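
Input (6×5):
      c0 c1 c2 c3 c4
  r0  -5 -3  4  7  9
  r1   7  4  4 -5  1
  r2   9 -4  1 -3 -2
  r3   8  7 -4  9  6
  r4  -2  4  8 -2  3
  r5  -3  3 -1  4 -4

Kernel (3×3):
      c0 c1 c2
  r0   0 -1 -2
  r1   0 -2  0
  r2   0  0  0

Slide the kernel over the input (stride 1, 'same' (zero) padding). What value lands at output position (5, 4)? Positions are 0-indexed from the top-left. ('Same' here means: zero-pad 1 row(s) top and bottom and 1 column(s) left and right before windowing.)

5

The receptive field on the zero-padded input at this output position is [-2 3 0 / 4 -4 0 / 0 0 0]. Elementwise product with the kernel and sum: 3·-1 + 0·-2 + -4·-2.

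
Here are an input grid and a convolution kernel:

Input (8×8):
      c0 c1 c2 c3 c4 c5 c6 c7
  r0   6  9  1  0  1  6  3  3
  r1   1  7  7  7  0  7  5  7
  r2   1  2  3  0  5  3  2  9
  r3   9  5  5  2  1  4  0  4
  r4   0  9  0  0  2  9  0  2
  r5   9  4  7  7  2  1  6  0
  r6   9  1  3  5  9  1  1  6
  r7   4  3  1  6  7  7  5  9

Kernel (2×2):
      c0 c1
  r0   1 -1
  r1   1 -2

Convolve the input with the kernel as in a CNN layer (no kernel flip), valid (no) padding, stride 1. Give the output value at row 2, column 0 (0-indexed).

The receptive field on the input at this output position is [1 2 / 9 5]. Elementwise product with the kernel and sum: 1·1 + 2·-1 + 9·1 + 5·-2.

-2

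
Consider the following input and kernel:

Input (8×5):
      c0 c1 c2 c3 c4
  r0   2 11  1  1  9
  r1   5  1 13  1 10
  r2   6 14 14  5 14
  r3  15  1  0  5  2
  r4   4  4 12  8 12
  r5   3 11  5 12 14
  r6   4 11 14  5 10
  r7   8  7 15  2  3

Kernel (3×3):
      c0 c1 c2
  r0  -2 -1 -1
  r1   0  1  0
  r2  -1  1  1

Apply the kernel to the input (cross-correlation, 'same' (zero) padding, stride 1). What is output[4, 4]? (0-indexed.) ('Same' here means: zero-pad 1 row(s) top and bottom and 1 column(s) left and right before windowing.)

The receptive field on the zero-padded input at this output position is [5 2 0 / 8 12 0 / 12 14 0]. Elementwise product with the kernel and sum: 5·-2 + 2·-1 + 0·-1 + 12·1 + 12·-1 + 14·1 + 0·1.

2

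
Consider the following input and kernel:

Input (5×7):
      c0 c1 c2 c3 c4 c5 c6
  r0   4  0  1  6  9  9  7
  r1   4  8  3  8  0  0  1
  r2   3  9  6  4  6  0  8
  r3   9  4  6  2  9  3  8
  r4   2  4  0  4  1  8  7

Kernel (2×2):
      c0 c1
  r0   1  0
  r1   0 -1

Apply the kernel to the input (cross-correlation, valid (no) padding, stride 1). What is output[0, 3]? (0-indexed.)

The receptive field on the input at this output position is [6 9 / 8 0]. Elementwise product with the kernel and sum: 6·1 + 0·-1.

6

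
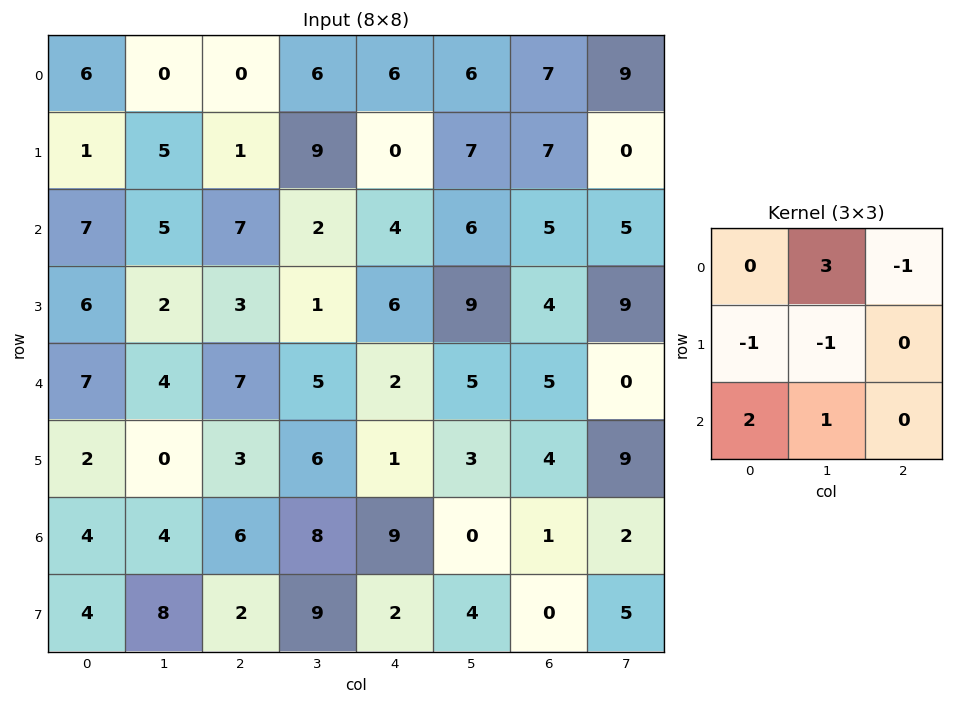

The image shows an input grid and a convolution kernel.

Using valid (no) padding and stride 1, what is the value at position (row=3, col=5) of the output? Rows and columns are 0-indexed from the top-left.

The receptive field on the input at this output position is [9 4 9 / 5 5 0 / 3 4 9]. Elementwise product with the kernel and sum: 4·3 + 9·-1 + 5·-1 + 5·-1 + 3·2 + 4·1.

3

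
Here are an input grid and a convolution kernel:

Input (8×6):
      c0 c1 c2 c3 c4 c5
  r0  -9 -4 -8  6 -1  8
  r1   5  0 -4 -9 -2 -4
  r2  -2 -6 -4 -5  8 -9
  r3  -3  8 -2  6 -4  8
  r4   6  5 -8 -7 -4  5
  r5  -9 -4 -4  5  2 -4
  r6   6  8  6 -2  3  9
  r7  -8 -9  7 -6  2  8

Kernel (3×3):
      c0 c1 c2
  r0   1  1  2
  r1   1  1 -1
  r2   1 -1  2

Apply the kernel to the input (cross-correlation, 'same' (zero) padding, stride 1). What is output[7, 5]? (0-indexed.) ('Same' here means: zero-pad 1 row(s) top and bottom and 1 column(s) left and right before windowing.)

22

The receptive field on the zero-padded input at this output position is [3 9 0 / 2 8 0 / 0 0 0]. Elementwise product with the kernel and sum: 3·1 + 9·1 + 0·2 + 2·1 + 8·1 + 0·-1 + 0·1 + 0·-1 + 0·2.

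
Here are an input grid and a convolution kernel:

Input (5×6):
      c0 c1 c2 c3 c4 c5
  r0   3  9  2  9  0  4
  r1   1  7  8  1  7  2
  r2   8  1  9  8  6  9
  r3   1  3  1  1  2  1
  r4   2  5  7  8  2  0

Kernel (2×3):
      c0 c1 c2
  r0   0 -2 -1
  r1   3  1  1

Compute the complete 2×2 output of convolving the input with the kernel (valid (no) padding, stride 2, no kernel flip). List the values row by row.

-2 14
-4 -16

Output[0,0]: The receptive field on the input at this output position is [3 9 2 / 1 7 8]. Elementwise product with the kernel and sum: 9·-2 + 2·-1 + 1·3 + 7·1 + 8·1.
Output[0,1]: The receptive field on the input at this output position is [2 9 0 / 8 1 7]. Elementwise product with the kernel and sum: 9·-2 + 0·-1 + 8·3 + 1·1 + 7·1.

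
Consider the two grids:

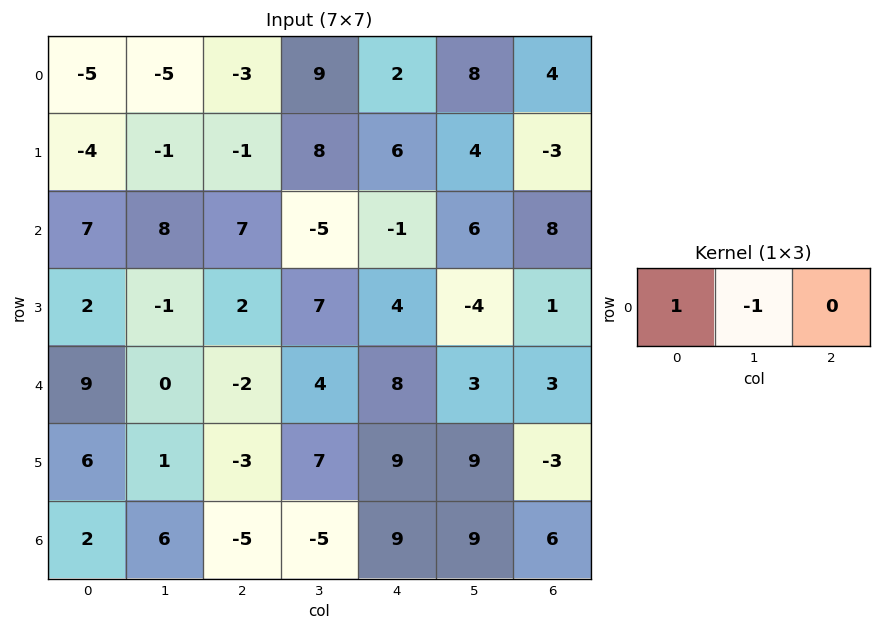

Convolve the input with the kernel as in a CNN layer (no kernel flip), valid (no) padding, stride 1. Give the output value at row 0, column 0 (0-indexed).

0

The receptive field on the input at this output position is [-5 -5 -3]. Elementwise product with the kernel and sum: -5·1 + -5·-1.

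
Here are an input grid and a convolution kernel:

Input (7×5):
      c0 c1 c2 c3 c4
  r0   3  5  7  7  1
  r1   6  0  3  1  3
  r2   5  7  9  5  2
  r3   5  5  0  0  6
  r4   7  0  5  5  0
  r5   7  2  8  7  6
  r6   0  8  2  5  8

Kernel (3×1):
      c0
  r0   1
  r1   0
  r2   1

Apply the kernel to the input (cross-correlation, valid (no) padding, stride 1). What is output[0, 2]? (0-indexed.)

16

The receptive field on the input at this output position is [7 / 3 / 9]. Elementwise product with the kernel and sum: 7·1 + 9·1.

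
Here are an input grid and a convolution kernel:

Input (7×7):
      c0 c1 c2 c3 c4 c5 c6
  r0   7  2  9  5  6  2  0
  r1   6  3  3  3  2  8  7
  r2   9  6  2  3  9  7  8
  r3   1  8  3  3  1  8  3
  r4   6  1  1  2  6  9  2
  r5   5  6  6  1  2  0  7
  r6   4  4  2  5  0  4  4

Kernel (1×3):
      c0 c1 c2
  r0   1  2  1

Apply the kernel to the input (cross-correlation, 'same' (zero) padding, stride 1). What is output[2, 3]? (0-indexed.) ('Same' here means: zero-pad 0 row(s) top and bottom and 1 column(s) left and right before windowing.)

17

The receptive field on the zero-padded input at this output position is [2 3 9]. Elementwise product with the kernel and sum: 2·1 + 3·2 + 9·1.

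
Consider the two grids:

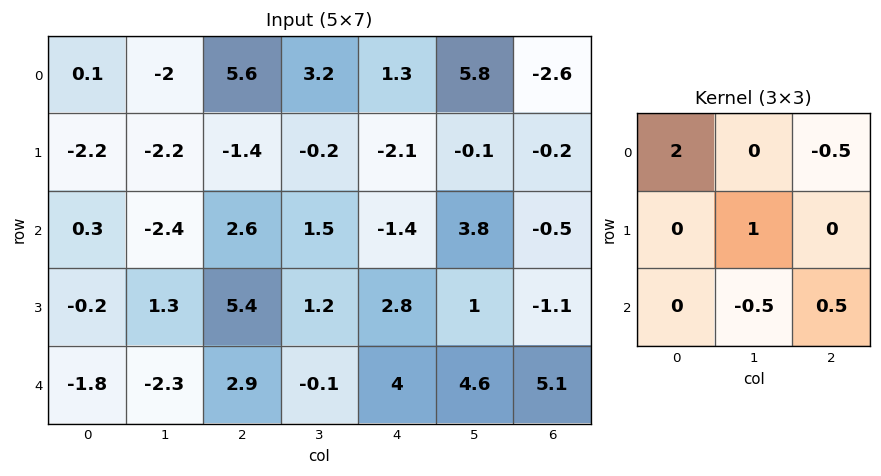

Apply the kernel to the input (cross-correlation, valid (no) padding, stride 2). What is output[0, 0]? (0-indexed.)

The receptive field on the input at this output position is [0.1 -2 5.6 / -2.2 -2.2 -1.4 / 0.3 -2.4 2.6]. Elementwise product with the kernel and sum: 0.1·2 + 5.6·-0.5 + -2.2·1 + -2.4·-0.5 + 2.6·0.5.

-2.3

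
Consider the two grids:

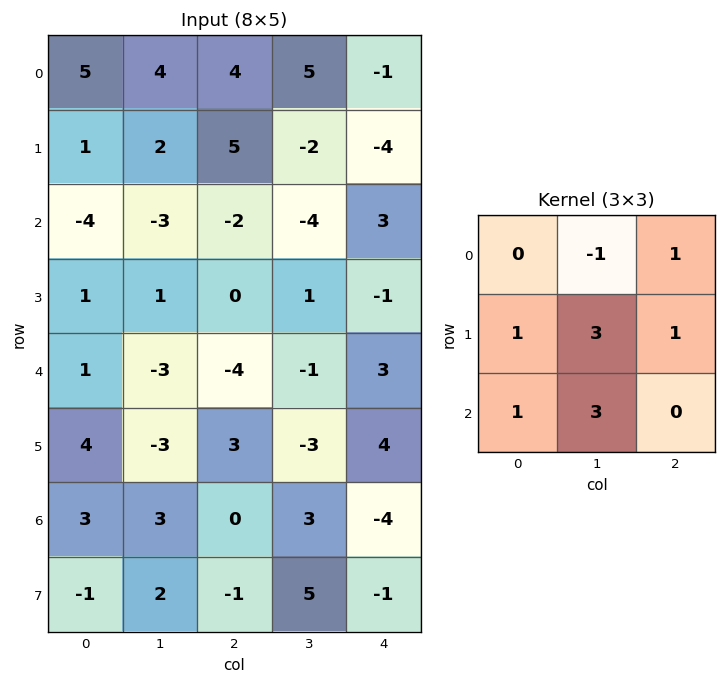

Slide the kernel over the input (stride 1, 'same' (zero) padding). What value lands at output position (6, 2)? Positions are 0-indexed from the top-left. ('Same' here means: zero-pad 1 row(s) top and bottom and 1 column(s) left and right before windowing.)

The receptive field on the zero-padded input at this output position is [-3 3 -3 / 3 0 3 / 2 -1 5]. Elementwise product with the kernel and sum: 3·-1 + -3·1 + 3·1 + 0·3 + 3·1 + 2·1 + -1·3.

-1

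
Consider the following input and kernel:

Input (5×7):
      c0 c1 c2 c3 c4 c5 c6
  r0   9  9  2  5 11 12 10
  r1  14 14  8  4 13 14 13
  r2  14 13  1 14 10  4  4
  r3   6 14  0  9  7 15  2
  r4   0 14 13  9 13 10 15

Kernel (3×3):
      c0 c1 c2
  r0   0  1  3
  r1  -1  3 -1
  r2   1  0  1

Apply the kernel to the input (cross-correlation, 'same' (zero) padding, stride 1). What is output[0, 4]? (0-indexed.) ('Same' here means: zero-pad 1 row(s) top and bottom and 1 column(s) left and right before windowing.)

34

The receptive field on the zero-padded input at this output position is [0 0 0 / 5 11 12 / 4 13 14]. Elementwise product with the kernel and sum: 0·1 + 0·3 + 5·-1 + 11·3 + 12·-1 + 4·1 + 14·1.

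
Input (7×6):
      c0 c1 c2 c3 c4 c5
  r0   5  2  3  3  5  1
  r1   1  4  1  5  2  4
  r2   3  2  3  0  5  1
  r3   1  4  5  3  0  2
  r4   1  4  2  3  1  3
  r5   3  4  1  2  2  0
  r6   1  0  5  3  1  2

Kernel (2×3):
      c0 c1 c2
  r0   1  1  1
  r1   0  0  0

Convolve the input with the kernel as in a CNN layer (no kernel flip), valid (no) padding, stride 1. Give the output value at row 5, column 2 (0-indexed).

The receptive field on the input at this output position is [1 2 2 / 5 3 1]. Elementwise product with the kernel and sum: 1·1 + 2·1 + 2·1.

5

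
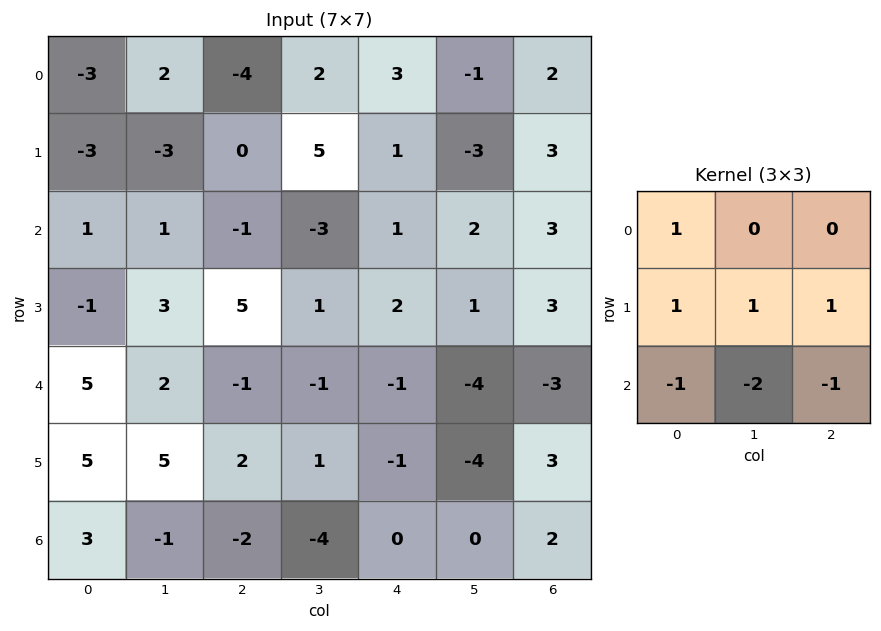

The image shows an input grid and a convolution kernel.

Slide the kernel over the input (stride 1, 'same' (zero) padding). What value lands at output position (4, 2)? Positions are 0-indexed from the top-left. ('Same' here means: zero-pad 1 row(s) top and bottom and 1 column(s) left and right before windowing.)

The receptive field on the zero-padded input at this output position is [3 5 1 / 2 -1 -1 / 5 2 1]. Elementwise product with the kernel and sum: 3·1 + 2·1 + -1·1 + -1·1 + 5·-1 + 2·-2 + 1·-1.

-7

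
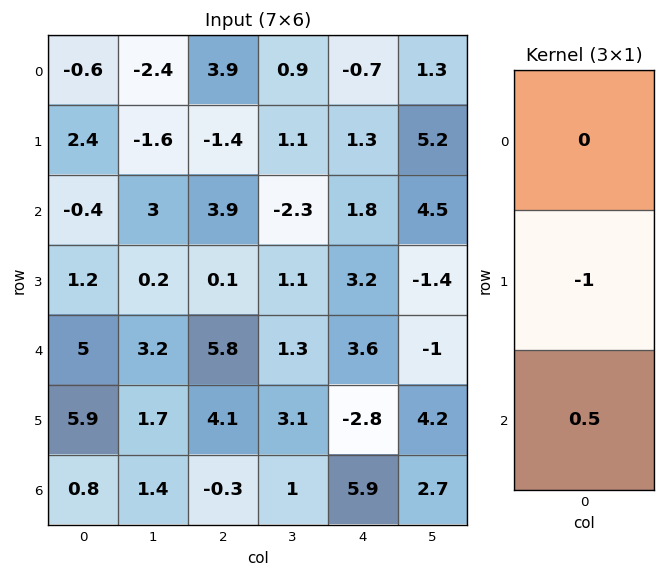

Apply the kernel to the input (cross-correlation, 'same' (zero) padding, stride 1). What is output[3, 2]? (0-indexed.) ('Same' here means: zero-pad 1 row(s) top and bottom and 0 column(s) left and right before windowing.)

The receptive field on the zero-padded input at this output position is [3.9 / 0.1 / 5.8]. Elementwise product with the kernel and sum: 0.1·-1 + 5.8·0.5.

2.8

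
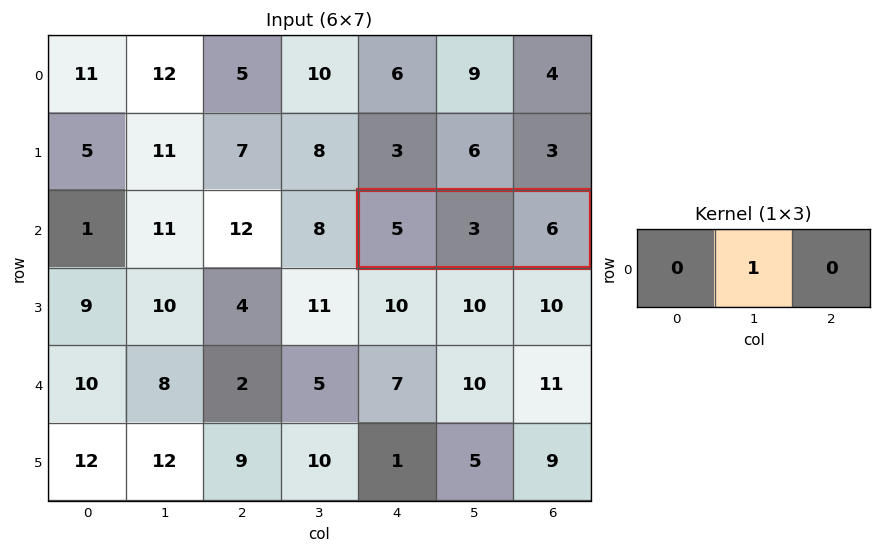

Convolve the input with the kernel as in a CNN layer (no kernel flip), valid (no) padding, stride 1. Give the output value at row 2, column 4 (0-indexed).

The receptive field on the input at this output position is [5 3 6]. Elementwise product with the kernel and sum: 3·1.

3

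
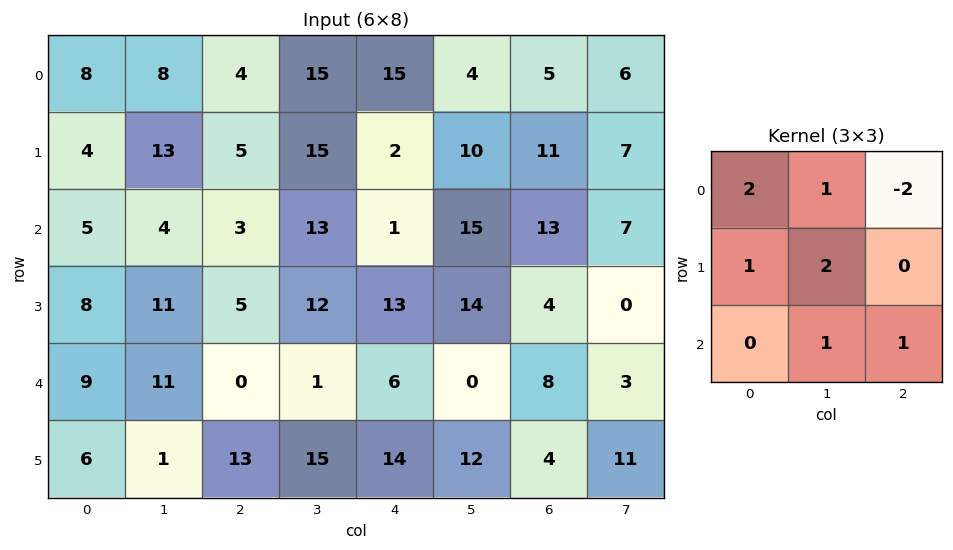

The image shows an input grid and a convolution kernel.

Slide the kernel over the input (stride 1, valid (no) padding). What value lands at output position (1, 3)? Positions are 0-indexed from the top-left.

54

The receptive field on the input at this output position is [15 2 10 / 13 1 15 / 12 13 14]. Elementwise product with the kernel and sum: 15·2 + 2·1 + 10·-2 + 13·1 + 1·2 + 13·1 + 14·1.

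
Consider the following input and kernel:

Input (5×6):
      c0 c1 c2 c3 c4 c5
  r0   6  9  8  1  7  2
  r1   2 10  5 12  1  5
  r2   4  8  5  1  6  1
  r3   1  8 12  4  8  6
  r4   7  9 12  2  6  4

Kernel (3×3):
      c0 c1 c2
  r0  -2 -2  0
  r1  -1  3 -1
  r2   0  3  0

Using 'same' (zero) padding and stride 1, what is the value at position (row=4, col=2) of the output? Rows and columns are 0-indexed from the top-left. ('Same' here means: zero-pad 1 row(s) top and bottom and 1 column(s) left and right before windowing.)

-15

The receptive field on the zero-padded input at this output position is [8 12 4 / 9 12 2 / 0 0 0]. Elementwise product with the kernel and sum: 8·-2 + 12·-2 + 9·-1 + 12·3 + 2·-1 + 0·3.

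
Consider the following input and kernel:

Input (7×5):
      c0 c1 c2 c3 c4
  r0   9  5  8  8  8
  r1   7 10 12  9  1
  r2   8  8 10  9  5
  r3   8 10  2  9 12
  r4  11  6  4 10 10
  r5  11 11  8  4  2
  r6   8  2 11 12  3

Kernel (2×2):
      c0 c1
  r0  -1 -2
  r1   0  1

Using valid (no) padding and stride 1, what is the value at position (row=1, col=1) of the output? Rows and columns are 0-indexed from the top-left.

The receptive field on the input at this output position is [10 12 / 8 10]. Elementwise product with the kernel and sum: 10·-1 + 12·-2 + 10·1.

-24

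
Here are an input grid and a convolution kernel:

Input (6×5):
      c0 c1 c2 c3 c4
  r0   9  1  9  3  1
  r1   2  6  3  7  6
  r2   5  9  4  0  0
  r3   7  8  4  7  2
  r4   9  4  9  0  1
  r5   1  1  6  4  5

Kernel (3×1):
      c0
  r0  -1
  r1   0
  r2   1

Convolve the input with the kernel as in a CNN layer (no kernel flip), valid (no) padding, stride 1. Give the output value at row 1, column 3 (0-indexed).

0

The receptive field on the input at this output position is [7 / 0 / 7]. Elementwise product with the kernel and sum: 7·-1 + 7·1.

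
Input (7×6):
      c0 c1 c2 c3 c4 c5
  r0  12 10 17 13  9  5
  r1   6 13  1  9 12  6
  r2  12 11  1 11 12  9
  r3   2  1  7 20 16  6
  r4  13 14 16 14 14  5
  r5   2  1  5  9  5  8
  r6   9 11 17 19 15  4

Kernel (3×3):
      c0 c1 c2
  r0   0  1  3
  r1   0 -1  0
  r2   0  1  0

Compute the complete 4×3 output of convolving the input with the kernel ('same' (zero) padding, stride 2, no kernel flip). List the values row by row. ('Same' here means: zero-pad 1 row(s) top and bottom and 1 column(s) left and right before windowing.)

-6 -16 3
35 34 34
-6 56 25
-4 15 14

Output[0,0]: The receptive field on the zero-padded input at this output position is [0 0 0 / 0 12 10 / 0 6 13]. Elementwise product with the kernel and sum: 0·1 + 0·3 + 12·-1 + 6·1.
Output[0,1]: The receptive field on the zero-padded input at this output position is [0 0 0 / 10 17 13 / 13 1 9]. Elementwise product with the kernel and sum: 0·1 + 0·3 + 17·-1 + 1·1.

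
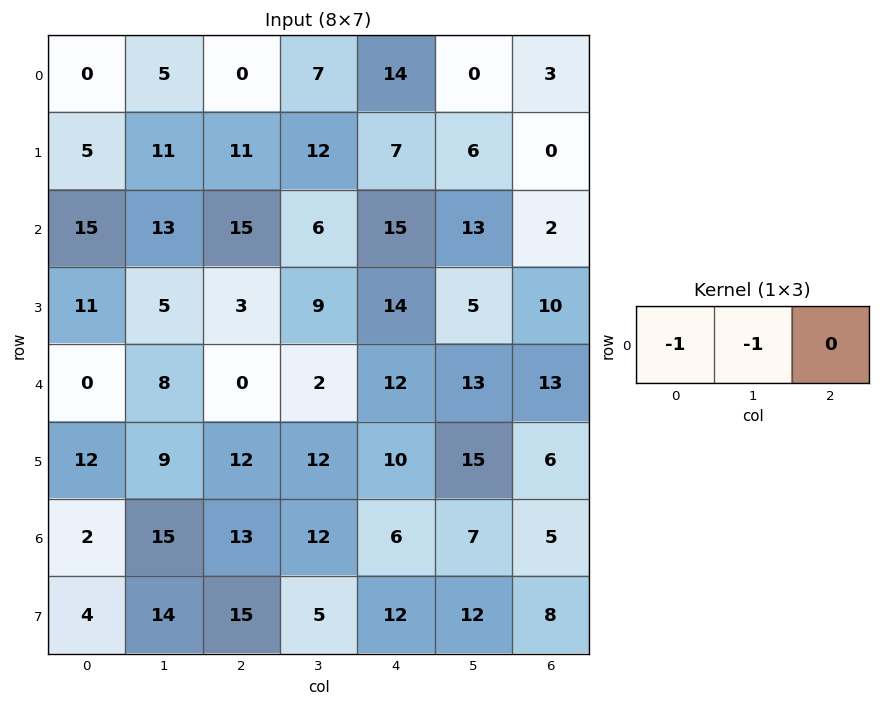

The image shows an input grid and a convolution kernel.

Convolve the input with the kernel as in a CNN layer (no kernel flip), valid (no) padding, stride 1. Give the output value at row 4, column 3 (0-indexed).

-14

The receptive field on the input at this output position is [2 12 13]. Elementwise product with the kernel and sum: 2·-1 + 12·-1.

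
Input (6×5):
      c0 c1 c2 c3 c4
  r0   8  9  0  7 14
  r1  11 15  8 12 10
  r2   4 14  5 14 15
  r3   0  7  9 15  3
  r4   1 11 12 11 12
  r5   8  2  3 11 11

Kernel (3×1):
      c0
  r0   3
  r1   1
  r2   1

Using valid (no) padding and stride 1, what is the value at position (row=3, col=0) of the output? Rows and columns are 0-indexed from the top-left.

The receptive field on the input at this output position is [0 / 1 / 8]. Elementwise product with the kernel and sum: 0·3 + 1·1 + 8·1.

9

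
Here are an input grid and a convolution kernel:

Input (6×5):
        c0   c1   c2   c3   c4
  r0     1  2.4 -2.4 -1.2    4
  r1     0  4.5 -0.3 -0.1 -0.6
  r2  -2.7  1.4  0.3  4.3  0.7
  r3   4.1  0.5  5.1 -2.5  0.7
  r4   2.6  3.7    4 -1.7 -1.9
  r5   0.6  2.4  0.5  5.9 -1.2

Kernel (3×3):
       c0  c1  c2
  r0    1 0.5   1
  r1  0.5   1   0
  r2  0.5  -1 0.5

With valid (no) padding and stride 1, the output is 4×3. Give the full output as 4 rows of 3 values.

1.7 4.5 -3.05
6.1 -0.85 8.9
0.45 8.2 5.95
12.6 10.05 -1.4

Output[0,0]: The receptive field on the input at this output position is [1 2.4 -2.4 / 0 4.5 -0.3 / -2.7 1.4 0.3]. Elementwise product with the kernel and sum: 1·1 + 2.4·0.5 + -2.4·1 + 0·0.5 + 4.5·1 + -2.7·0.5 + 1.4·-1 + 0.3·0.5.
Output[0,1]: The receptive field on the input at this output position is [2.4 -2.4 -1.2 / 4.5 -0.3 -0.1 / 1.4 0.3 4.3]. Elementwise product with the kernel and sum: 2.4·1 + -2.4·0.5 + -1.2·1 + 4.5·0.5 + -0.3·1 + 1.4·0.5 + 0.3·-1 + 4.3·0.5.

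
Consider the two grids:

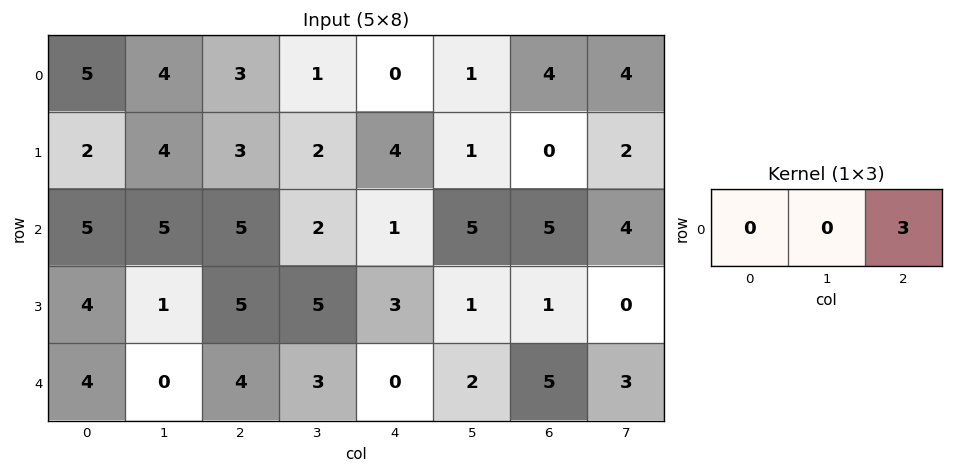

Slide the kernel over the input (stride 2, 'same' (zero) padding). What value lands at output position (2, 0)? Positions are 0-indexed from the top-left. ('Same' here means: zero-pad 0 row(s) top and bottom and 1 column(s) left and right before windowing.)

0

The receptive field on the zero-padded input at this output position is [0 4 0]. Elementwise product with the kernel and sum: 0·3.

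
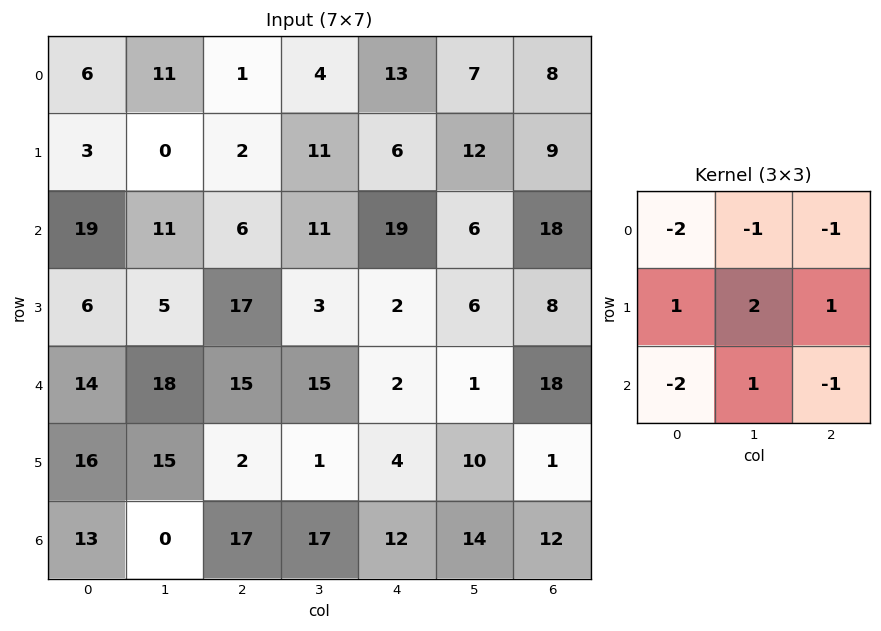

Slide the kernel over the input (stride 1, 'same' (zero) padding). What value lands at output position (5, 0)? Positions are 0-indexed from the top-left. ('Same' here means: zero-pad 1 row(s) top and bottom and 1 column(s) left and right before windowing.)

28

The receptive field on the zero-padded input at this output position is [0 14 18 / 0 16 15 / 0 13 0]. Elementwise product with the kernel and sum: 0·-2 + 14·-1 + 18·-1 + 0·1 + 16·2 + 15·1 + 0·-2 + 13·1 + 0·-1.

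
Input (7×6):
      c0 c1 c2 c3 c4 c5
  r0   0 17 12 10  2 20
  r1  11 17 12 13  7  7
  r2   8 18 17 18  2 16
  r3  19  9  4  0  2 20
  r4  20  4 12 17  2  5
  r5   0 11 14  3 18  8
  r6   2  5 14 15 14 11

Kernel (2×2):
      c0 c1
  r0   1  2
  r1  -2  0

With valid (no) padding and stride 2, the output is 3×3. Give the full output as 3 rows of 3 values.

12 8 28
6 45 30
28 18 -24

Output[0,0]: The receptive field on the input at this output position is [0 17 / 11 17]. Elementwise product with the kernel and sum: 0·1 + 17·2 + 11·-2.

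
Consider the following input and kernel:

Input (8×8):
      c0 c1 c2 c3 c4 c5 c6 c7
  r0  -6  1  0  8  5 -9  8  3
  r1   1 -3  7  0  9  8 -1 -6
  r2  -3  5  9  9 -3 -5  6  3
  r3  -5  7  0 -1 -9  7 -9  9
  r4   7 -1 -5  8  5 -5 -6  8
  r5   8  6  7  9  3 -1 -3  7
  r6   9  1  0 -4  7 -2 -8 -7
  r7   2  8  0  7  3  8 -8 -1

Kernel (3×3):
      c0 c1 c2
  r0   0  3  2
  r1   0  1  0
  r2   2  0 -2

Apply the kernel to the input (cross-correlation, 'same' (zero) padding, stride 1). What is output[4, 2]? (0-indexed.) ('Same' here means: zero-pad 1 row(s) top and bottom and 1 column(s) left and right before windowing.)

The receptive field on the zero-padded input at this output position is [7 0 -1 / -1 -5 8 / 6 7 9]. Elementwise product with the kernel and sum: 0·3 + -1·2 + -5·1 + 6·2 + 9·-2.

-13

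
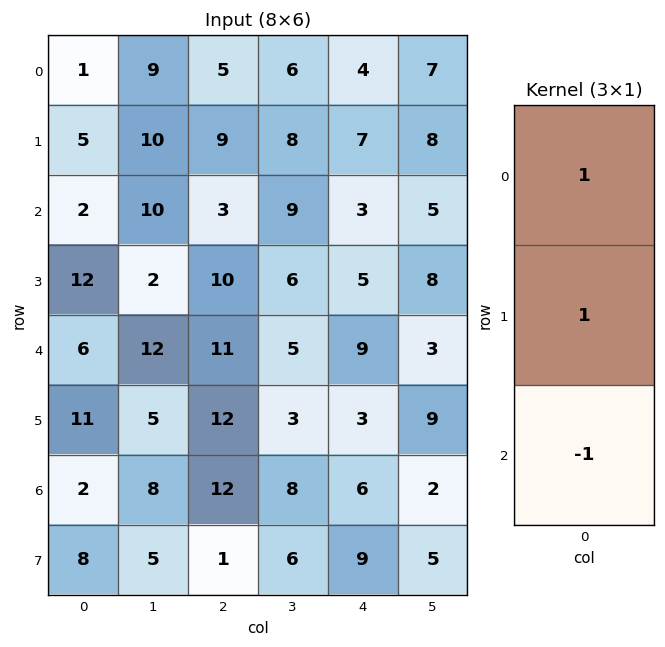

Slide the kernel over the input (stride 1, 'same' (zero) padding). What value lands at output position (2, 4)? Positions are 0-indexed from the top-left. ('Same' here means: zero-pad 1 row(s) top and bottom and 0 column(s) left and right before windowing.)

The receptive field on the zero-padded input at this output position is [7 / 3 / 5]. Elementwise product with the kernel and sum: 7·1 + 3·1 + 5·-1.

5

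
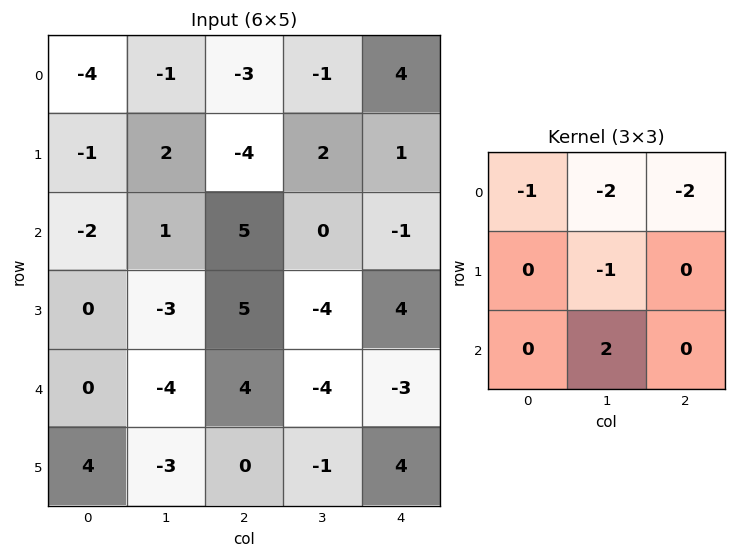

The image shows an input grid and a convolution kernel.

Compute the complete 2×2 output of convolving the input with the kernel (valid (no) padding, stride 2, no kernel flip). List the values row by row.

12 -5
-15 -7

Output[0,0]: The receptive field on the input at this output position is [-4 -1 -3 / -1 2 -4 / -2 1 5]. Elementwise product with the kernel and sum: -4·-1 + -1·-2 + -3·-2 + 2·-1 + 1·2.
Output[0,1]: The receptive field on the input at this output position is [-3 -1 4 / -4 2 1 / 5 0 -1]. Elementwise product with the kernel and sum: -3·-1 + -1·-2 + 4·-2 + 2·-1 + 0·2.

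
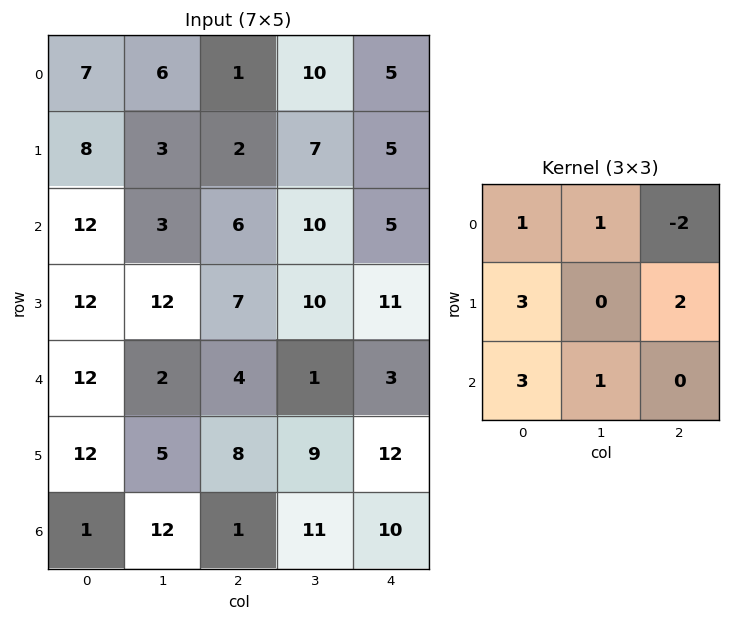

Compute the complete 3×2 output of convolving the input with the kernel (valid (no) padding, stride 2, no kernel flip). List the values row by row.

78 45
91 62
73 61

Output[0,0]: The receptive field on the input at this output position is [7 6 1 / 8 3 2 / 12 3 6]. Elementwise product with the kernel and sum: 7·1 + 6·1 + 1·-2 + 8·3 + 2·2 + 12·3 + 3·1.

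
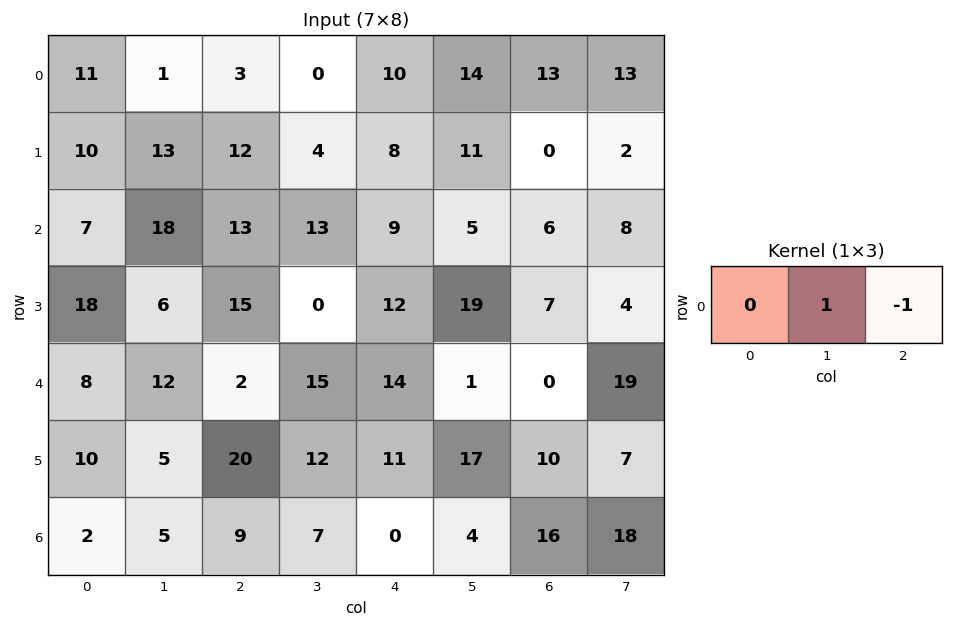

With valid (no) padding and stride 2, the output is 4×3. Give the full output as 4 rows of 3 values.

-2 -10 1
5 4 -1
10 1 1
-4 7 -12

Output[0,0]: The receptive field on the input at this output position is [11 1 3]. Elementwise product with the kernel and sum: 1·1 + 3·-1.
Output[0,1]: The receptive field on the input at this output position is [3 0 10]. Elementwise product with the kernel and sum: 0·1 + 10·-1.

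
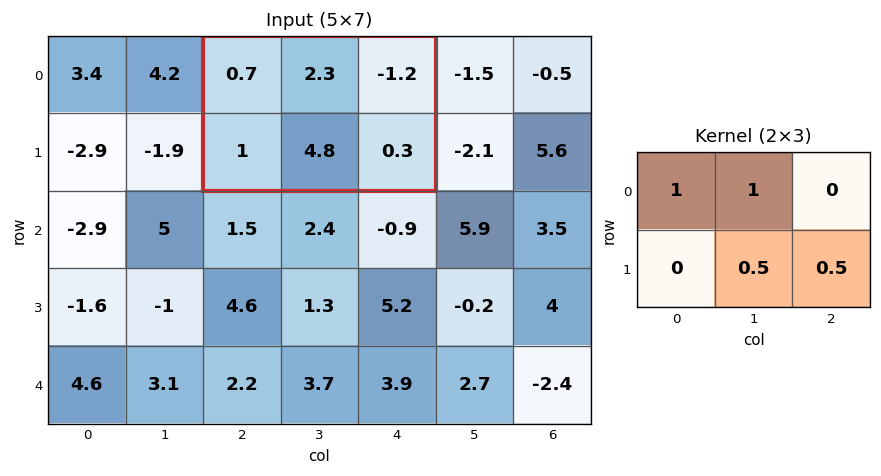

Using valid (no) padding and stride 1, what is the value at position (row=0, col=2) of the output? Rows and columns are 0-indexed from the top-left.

The receptive field on the input at this output position is [0.7 2.3 -1.2 / 1 4.8 0.3]. Elementwise product with the kernel and sum: 0.7·1 + 2.3·1 + 4.8·0.5 + 0.3·0.5.

5.55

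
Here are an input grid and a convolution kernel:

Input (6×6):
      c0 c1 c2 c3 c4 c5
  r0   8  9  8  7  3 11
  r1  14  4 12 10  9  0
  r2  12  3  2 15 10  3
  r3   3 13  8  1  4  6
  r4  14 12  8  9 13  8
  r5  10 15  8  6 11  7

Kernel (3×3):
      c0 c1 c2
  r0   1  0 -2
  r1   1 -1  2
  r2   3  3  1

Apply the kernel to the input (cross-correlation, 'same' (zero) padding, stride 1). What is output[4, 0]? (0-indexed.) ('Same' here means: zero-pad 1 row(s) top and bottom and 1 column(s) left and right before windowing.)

The receptive field on the zero-padded input at this output position is [0 3 13 / 0 14 12 / 0 10 15]. Elementwise product with the kernel and sum: 0·1 + 13·-2 + 0·1 + 14·-1 + 12·2 + 0·3 + 10·3 + 15·1.

29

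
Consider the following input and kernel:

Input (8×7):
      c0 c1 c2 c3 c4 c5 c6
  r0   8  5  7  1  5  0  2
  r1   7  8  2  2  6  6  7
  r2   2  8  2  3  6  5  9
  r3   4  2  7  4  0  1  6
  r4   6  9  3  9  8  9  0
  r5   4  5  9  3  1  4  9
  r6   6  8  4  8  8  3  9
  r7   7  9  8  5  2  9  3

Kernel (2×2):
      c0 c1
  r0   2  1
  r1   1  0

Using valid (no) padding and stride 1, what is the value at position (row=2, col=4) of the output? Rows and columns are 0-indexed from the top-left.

17

The receptive field on the input at this output position is [6 5 / 0 1]. Elementwise product with the kernel and sum: 6·2 + 5·1 + 0·1.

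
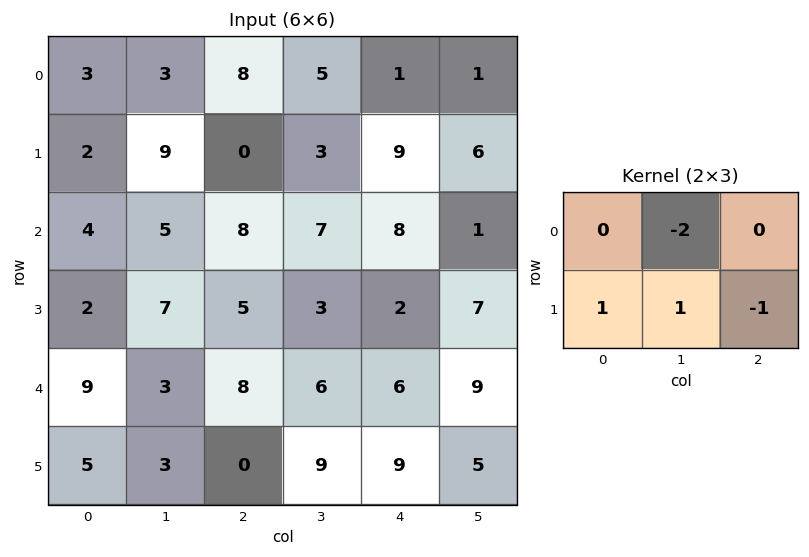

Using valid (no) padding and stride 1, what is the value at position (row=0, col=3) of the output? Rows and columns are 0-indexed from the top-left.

4

The receptive field on the input at this output position is [5 1 1 / 3 9 6]. Elementwise product with the kernel and sum: 1·-2 + 3·1 + 9·1 + 6·-1.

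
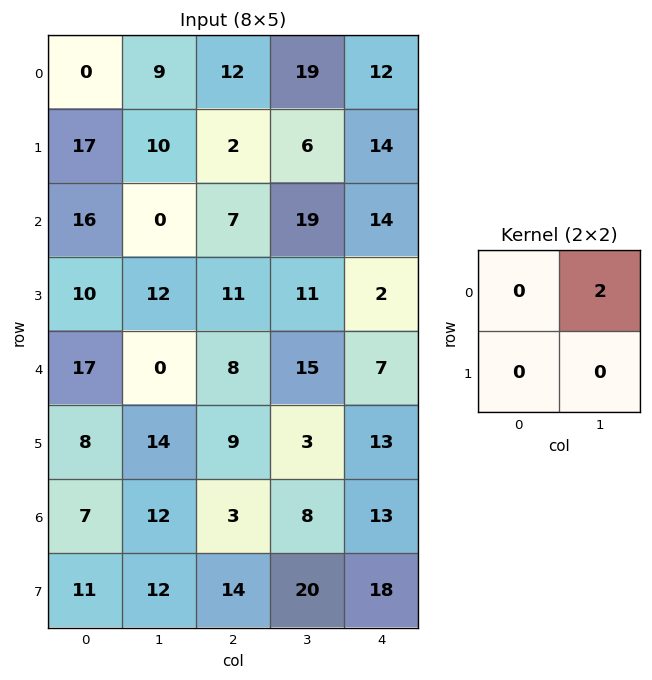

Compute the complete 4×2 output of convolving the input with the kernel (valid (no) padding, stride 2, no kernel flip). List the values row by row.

Output[0,0]: The receptive field on the input at this output position is [0 9 / 17 10]. Elementwise product with the kernel and sum: 9·2.
Output[0,1]: The receptive field on the input at this output position is [12 19 / 2 6]. Elementwise product with the kernel and sum: 19·2.

18 38
0 38
0 30
24 16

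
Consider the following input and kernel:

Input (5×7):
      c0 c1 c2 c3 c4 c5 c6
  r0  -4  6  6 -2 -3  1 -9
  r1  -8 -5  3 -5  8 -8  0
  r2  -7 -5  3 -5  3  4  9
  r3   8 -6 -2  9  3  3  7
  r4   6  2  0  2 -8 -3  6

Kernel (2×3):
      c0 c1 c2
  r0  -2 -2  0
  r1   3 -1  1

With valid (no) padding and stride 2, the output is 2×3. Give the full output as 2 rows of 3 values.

-20 14 36
52 -8 -1

Output[0,0]: The receptive field on the input at this output position is [-4 6 6 / -8 -5 3]. Elementwise product with the kernel and sum: -4·-2 + 6·-2 + -8·3 + -5·-1 + 3·1.
Output[0,1]: The receptive field on the input at this output position is [6 -2 -3 / 3 -5 8]. Elementwise product with the kernel and sum: 6·-2 + -2·-2 + 3·3 + -5·-1 + 8·1.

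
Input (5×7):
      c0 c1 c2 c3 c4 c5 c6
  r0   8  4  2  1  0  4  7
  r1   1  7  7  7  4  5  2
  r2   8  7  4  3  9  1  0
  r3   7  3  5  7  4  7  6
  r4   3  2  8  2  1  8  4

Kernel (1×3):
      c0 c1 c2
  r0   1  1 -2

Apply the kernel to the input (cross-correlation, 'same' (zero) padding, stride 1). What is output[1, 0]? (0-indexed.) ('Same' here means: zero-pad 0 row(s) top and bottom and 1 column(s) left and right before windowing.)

The receptive field on the zero-padded input at this output position is [0 1 7]. Elementwise product with the kernel and sum: 0·1 + 1·1 + 7·-2.

-13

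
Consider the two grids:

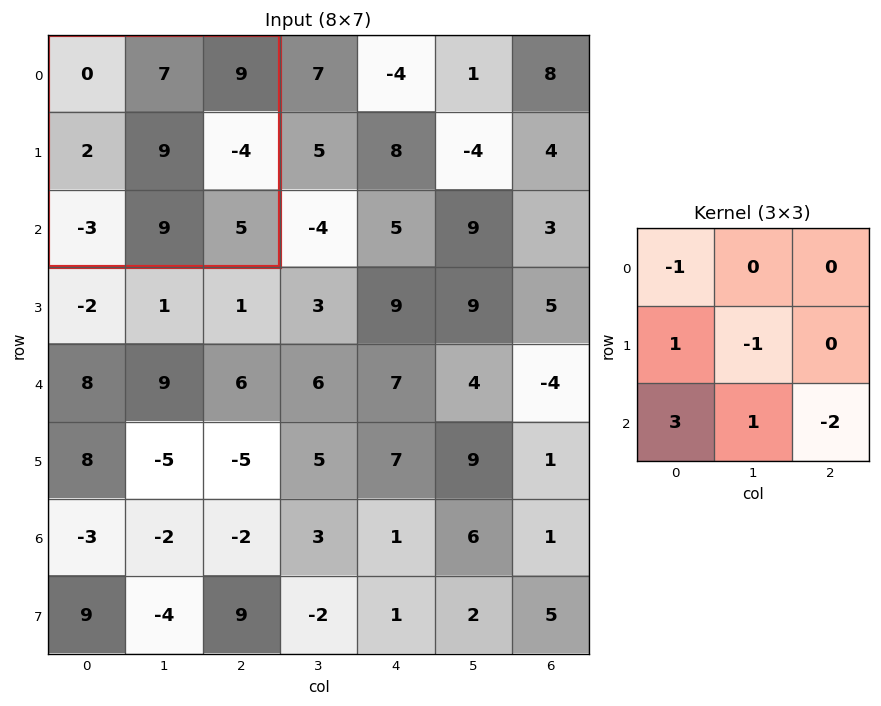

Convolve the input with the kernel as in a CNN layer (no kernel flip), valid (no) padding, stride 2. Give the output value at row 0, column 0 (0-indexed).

-17

The receptive field on the input at this output position is [0 7 9 / 2 9 -4 / -3 9 5]. Elementwise product with the kernel and sum: 0·-1 + 2·1 + 9·-1 + -3·3 + 9·1 + 5·-2.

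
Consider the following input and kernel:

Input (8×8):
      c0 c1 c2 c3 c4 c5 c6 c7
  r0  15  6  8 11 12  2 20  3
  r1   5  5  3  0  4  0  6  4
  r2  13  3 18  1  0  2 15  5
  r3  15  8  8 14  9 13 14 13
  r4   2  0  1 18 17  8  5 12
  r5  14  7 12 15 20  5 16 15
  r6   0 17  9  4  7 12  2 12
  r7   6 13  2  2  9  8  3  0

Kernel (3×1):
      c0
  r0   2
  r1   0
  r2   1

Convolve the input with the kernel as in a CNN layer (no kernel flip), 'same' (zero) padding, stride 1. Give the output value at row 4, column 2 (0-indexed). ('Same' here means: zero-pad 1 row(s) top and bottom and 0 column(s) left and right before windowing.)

28

The receptive field on the zero-padded input at this output position is [8 / 1 / 12]. Elementwise product with the kernel and sum: 8·2 + 12·1.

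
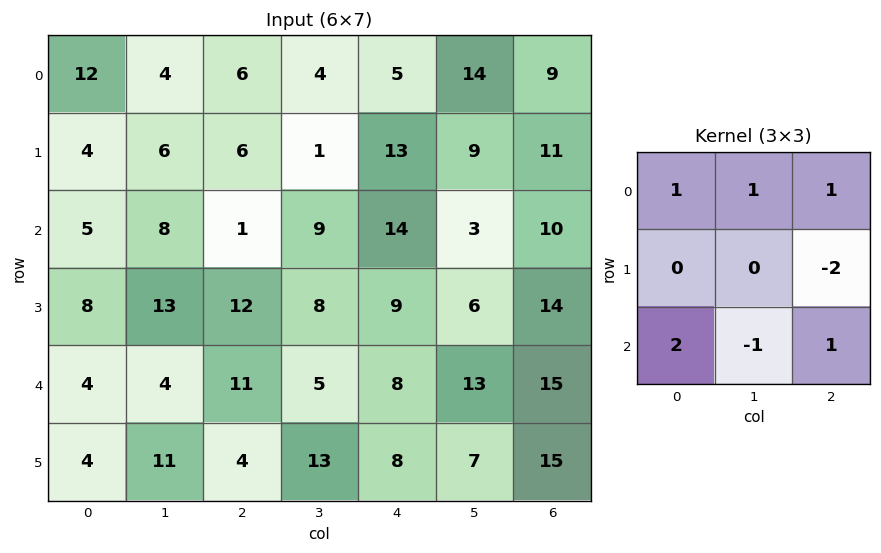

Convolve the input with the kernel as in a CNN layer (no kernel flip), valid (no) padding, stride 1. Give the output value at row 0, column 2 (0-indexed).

-4

The receptive field on the input at this output position is [6 4 5 / 6 1 13 / 1 9 14]. Elementwise product with the kernel and sum: 6·1 + 4·1 + 5·1 + 13·-2 + 1·2 + 9·-1 + 14·1.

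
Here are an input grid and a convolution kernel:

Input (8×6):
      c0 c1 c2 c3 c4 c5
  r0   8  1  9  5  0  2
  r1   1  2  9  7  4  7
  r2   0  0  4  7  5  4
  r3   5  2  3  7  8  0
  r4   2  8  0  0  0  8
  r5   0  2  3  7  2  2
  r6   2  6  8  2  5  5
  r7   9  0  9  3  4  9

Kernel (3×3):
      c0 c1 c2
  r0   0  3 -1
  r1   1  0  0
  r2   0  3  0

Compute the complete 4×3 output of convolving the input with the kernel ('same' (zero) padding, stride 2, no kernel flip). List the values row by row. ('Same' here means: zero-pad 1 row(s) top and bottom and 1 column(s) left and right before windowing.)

Output[0,0]: The receptive field on the zero-padded input at this output position is [0 0 0 / 0 8 1 / 0 1 2]. Elementwise product with the kernel and sum: 0·3 + 0·-1 + 0·1 + 1·3.
Output[0,1]: The receptive field on the zero-padded input at this output position is [0 0 0 / 1 9 5 / 2 9 7]. Elementwise product with the kernel and sum: 0·3 + 0·-1 + 1·1 + 9·3.

3 28 17
16 29 36
13 19 30
25 35 18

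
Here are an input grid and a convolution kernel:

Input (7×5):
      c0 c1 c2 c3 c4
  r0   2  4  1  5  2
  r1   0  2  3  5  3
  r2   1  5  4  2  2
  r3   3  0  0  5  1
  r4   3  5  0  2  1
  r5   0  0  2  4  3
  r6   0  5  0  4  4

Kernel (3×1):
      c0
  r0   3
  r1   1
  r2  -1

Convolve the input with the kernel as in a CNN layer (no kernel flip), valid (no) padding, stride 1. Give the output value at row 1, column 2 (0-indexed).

13

The receptive field on the input at this output position is [3 / 4 / 0]. Elementwise product with the kernel and sum: 3·3 + 4·1 + 0·-1.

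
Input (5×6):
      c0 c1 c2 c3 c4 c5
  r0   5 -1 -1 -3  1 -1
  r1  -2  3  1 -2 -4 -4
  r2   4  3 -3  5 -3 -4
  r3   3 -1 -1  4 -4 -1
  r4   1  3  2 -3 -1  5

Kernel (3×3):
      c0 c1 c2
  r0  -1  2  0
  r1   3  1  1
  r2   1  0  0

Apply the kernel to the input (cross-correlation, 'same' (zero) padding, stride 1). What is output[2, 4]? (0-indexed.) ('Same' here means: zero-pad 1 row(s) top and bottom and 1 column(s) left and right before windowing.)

6

The receptive field on the zero-padded input at this output position is [-2 -4 -4 / 5 -3 -4 / 4 -4 -1]. Elementwise product with the kernel and sum: -2·-1 + -4·2 + 5·3 + -3·1 + -4·1 + 4·1.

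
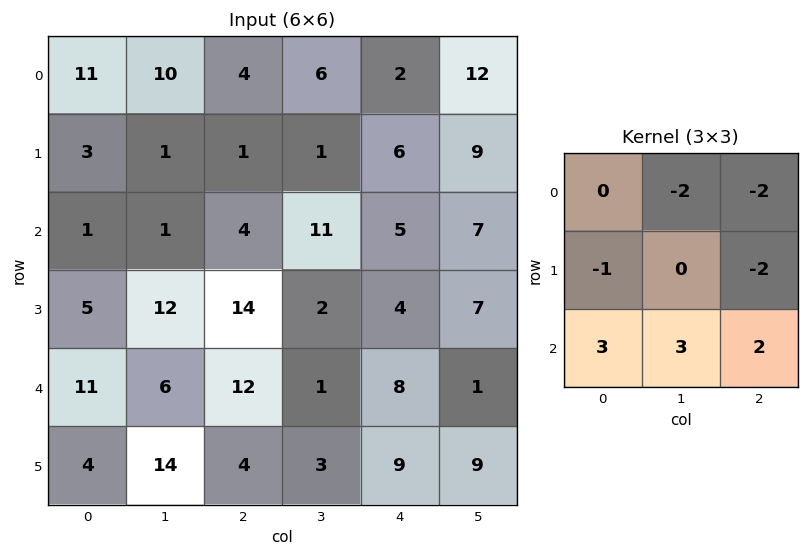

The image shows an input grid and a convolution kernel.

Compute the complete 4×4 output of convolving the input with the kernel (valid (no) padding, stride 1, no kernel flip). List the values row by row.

Output[0,0]: The receptive field on the input at this output position is [11 10 4 / 3 1 1 / 1 1 4]. Elementwise product with the kernel and sum: 10·-2 + 4·-2 + 3·-1 + 1·-2 + 1·3 + 1·3 + 4·2.

-19 14 26 15
66 55 28 -23
32 10 1 -11
-25 20 -1 29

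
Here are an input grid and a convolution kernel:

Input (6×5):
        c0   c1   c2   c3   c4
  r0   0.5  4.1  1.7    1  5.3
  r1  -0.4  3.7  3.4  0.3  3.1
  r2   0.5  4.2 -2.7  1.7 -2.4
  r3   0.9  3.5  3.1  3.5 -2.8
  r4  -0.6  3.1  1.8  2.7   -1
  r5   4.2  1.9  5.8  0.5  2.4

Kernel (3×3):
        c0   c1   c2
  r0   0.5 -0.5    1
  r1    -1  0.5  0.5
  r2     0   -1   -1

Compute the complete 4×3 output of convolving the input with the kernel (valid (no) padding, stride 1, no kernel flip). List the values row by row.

Output[0,0]: The receptive field on the input at this output position is [0.5 4.1 1.7 / -0.4 3.7 3.4 / 0.5 4.2 -2.7]. Elementwise product with the kernel and sum: 0.5·0.5 + 4.1·-0.5 + 1.7·1 + -0.4·-1 + 3.7·0.5 + 3.4·0.5 + 4.2·-1 + -2.7·-1.
Output[0,1]: The receptive field on the input at this output position is [4.1 1.7 1 / 3.7 3.4 0.3 / 4.2 -2.7 1.7]. Elementwise product with the kernel and sum: 4.1·0.5 + 1.7·-0.5 + 1·1 + 3.7·-1 + 3.4·0.5 + 0.3·0.5 + -2.7·-1 + 1.7·-1.

2.35 1.35 4.65
-5 -10.85 6.3
-7.05 0.45 -9.05
-2.85 -3.45 -6.85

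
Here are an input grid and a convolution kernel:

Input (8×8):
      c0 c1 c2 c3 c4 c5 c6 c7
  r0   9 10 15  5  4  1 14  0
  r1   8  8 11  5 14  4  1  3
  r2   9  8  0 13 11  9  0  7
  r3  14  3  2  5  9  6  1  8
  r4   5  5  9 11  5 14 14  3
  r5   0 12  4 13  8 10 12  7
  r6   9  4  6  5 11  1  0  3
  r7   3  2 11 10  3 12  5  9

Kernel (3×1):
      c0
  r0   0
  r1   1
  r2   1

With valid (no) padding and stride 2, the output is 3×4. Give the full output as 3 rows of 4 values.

17 11 25 1
19 11 14 15
9 10 19 12

Output[0,0]: The receptive field on the input at this output position is [9 / 8 / 9]. Elementwise product with the kernel and sum: 8·1 + 9·1.
Output[0,1]: The receptive field on the input at this output position is [15 / 11 / 0]. Elementwise product with the kernel and sum: 11·1 + 0·1.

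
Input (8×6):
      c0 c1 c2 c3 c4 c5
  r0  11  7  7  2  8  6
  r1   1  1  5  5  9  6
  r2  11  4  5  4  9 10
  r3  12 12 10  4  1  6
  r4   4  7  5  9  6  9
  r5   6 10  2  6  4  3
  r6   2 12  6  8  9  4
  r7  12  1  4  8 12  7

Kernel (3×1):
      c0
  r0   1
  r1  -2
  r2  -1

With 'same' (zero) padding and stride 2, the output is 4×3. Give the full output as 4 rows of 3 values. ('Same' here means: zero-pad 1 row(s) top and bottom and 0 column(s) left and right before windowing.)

Output[0,0]: The receptive field on the zero-padded input at this output position is [0 / 11 / 1]. Elementwise product with the kernel and sum: 0·1 + 11·-2 + 1·-1.
Output[0,1]: The receptive field on the zero-padded input at this output position is [0 / 7 / 5]. Elementwise product with the kernel and sum: 0·1 + 7·-2 + 5·-1.

-23 -19 -25
-33 -15 -10
-2 -2 -15
-10 -14 -26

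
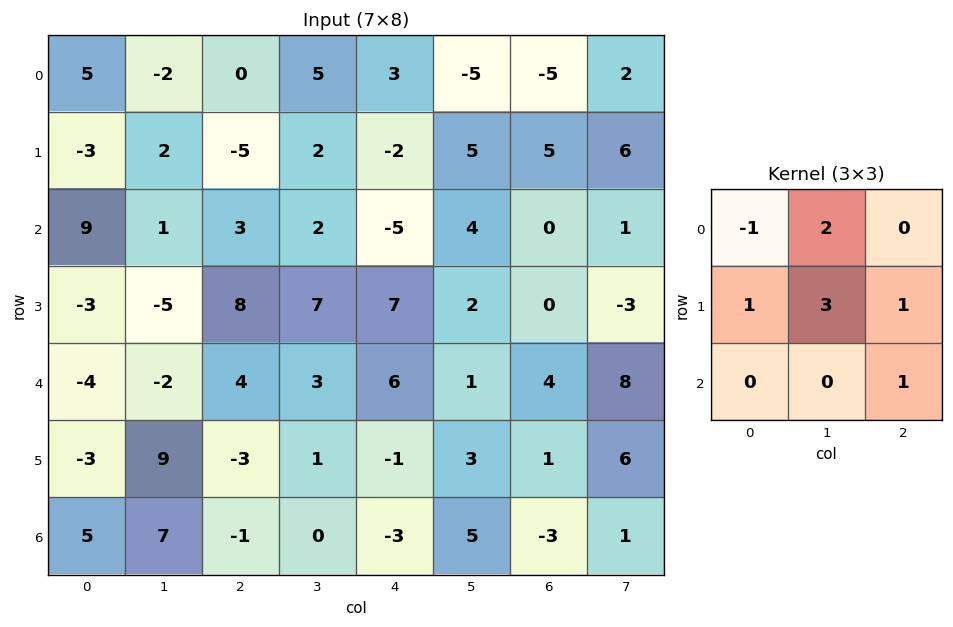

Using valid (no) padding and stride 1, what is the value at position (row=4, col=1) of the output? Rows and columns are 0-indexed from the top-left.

11

The receptive field on the input at this output position is [-2 4 3 / 9 -3 1 / 7 -1 0]. Elementwise product with the kernel and sum: -2·-1 + 4·2 + 9·1 + -3·3 + 1·1 + 0·1.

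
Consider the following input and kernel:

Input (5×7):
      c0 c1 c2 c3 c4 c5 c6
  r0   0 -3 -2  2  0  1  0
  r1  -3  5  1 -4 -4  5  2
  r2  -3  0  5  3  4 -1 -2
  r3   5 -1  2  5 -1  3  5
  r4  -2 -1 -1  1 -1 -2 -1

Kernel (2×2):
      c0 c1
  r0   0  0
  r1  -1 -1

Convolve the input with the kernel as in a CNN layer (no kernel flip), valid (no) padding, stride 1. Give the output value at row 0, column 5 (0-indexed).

-7

The receptive field on the input at this output position is [1 0 / 5 2]. Elementwise product with the kernel and sum: 5·-1 + 2·-1.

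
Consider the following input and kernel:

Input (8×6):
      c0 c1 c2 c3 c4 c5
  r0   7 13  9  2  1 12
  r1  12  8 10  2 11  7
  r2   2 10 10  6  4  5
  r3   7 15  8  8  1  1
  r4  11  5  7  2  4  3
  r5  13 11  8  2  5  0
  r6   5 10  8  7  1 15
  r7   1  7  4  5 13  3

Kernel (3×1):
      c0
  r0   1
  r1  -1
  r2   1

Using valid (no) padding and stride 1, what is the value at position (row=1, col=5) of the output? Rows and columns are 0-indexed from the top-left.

The receptive field on the input at this output position is [7 / 5 / 1]. Elementwise product with the kernel and sum: 7·1 + 5·-1 + 1·1.

3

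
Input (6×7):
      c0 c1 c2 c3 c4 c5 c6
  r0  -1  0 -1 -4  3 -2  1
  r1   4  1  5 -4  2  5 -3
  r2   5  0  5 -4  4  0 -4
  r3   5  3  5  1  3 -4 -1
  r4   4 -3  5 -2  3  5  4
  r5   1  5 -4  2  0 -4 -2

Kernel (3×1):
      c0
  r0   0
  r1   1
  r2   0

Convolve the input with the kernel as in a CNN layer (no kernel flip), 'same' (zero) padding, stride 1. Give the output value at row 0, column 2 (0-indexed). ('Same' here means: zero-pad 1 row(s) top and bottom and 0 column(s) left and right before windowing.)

The receptive field on the zero-padded input at this output position is [0 / -1 / 5]. Elementwise product with the kernel and sum: -1·1.

-1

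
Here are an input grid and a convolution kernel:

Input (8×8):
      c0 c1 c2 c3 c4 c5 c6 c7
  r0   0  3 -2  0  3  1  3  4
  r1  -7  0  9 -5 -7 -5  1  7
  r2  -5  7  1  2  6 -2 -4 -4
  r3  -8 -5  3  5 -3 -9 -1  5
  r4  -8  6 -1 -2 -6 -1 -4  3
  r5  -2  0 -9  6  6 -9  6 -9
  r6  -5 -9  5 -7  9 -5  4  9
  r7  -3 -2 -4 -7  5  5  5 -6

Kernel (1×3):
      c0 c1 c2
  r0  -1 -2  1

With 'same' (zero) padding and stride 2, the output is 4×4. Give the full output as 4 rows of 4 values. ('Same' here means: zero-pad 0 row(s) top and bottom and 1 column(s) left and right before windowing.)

3 1 -5 -3
17 -7 -16 6
22 -6 13 12
1 -8 -16 6

Output[0,0]: The receptive field on the zero-padded input at this output position is [0 0 3]. Elementwise product with the kernel and sum: 0·-1 + 0·-2 + 3·1.
Output[0,1]: The receptive field on the zero-padded input at this output position is [3 -2 0]. Elementwise product with the kernel and sum: 3·-1 + -2·-2 + 0·1.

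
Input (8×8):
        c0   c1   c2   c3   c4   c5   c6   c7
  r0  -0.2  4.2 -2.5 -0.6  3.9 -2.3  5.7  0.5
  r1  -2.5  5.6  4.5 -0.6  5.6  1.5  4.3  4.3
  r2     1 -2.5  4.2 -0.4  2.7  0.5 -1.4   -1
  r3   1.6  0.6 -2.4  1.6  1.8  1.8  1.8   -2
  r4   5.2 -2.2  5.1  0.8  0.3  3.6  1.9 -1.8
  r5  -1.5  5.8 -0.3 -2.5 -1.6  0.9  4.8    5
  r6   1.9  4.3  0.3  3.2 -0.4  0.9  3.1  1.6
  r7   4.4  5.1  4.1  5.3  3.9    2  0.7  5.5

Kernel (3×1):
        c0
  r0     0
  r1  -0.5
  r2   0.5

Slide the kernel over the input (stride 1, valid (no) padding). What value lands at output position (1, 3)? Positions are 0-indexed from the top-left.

1

The receptive field on the input at this output position is [-0.6 / -0.4 / 1.6]. Elementwise product with the kernel and sum: -0.4·-0.5 + 1.6·0.5.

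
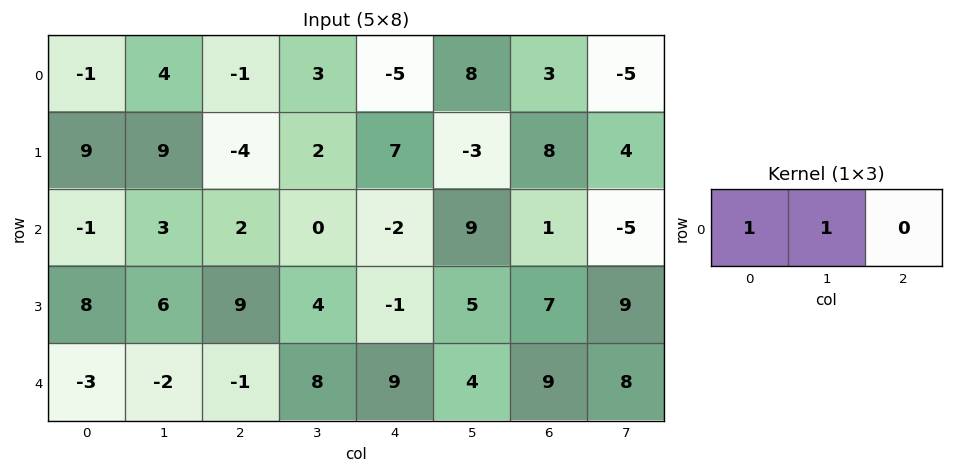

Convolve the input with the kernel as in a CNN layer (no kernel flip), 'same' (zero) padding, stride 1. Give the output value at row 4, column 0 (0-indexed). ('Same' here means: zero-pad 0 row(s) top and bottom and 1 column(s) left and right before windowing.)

The receptive field on the zero-padded input at this output position is [0 -3 -2]. Elementwise product with the kernel and sum: 0·1 + -3·1.

-3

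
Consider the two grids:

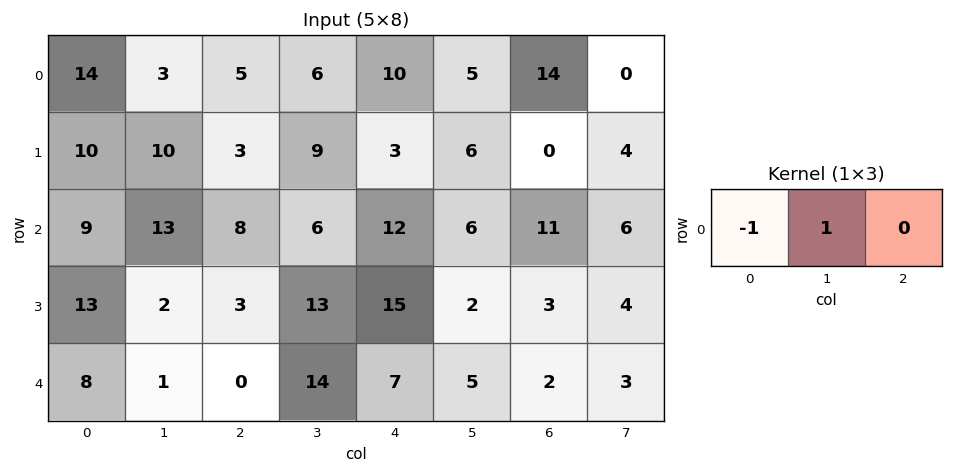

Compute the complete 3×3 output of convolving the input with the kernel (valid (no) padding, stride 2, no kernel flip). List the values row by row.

-11 1 -5
4 -2 -6
-7 14 -2

Output[0,0]: The receptive field on the input at this output position is [14 3 5]. Elementwise product with the kernel and sum: 14·-1 + 3·1.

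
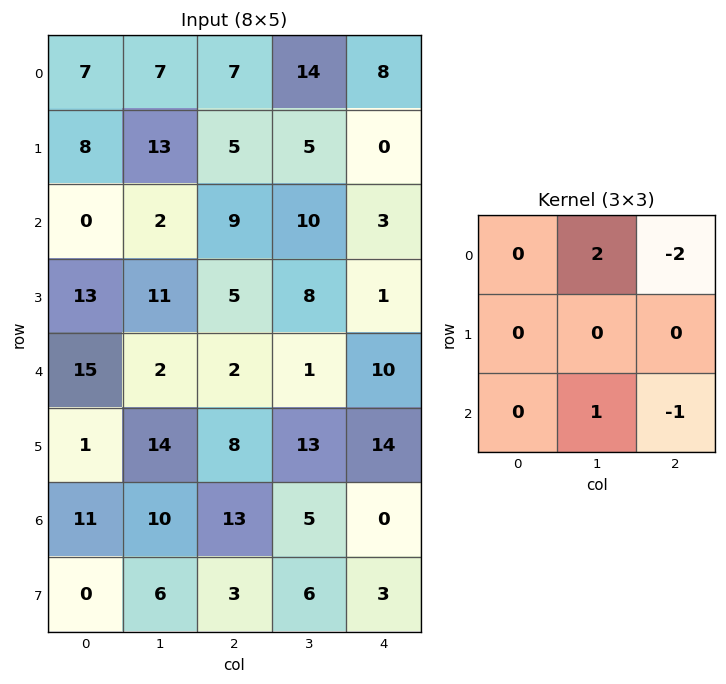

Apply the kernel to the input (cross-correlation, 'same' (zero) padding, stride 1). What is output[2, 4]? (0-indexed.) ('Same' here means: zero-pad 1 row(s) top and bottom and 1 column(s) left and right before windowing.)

1

The receptive field on the zero-padded input at this output position is [5 0 0 / 10 3 0 / 8 1 0]. Elementwise product with the kernel and sum: 0·2 + 0·-2 + 1·1 + 0·-1.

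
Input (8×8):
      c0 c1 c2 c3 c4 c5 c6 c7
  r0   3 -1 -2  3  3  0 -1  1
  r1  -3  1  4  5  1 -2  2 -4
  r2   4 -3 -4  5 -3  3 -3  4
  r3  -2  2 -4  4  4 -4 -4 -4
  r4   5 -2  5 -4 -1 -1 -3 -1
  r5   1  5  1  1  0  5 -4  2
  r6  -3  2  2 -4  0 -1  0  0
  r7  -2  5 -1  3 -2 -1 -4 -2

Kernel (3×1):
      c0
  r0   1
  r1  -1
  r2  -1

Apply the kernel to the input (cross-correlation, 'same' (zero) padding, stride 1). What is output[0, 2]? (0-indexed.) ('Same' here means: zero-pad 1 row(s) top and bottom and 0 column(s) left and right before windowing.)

The receptive field on the zero-padded input at this output position is [0 / -2 / 4]. Elementwise product with the kernel and sum: 0·1 + -2·-1 + 4·-1.

-2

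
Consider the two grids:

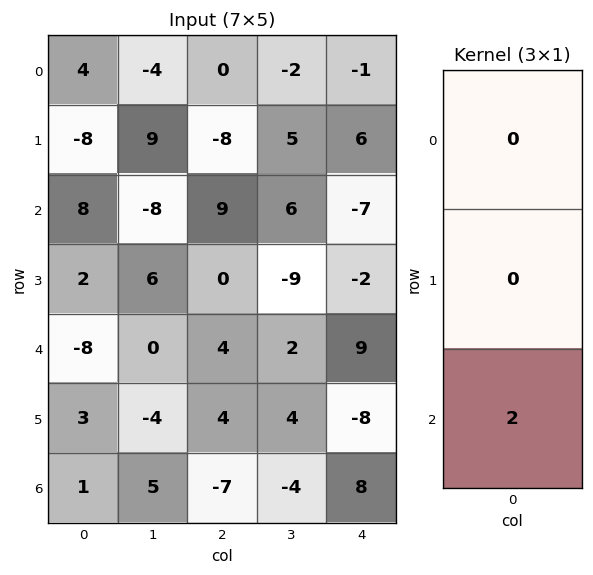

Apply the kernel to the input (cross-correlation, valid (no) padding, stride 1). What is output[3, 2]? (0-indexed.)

8

The receptive field on the input at this output position is [0 / 4 / 4]. Elementwise product with the kernel and sum: 4·2.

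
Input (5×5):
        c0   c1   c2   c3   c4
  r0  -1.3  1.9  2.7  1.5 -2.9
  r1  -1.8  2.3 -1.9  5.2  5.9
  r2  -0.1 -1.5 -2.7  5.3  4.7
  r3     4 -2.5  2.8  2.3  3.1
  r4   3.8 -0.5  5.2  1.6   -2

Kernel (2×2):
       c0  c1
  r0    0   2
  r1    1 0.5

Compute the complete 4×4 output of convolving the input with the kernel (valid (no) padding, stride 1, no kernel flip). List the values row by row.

Output[0,0]: The receptive field on the input at this output position is [-1.3 1.9 / -1.8 2.3]. Elementwise product with the kernel and sum: 1.9·2 + -1.8·1 + 2.3·0.5.

3.15 6.75 3.7 2.35
3.75 -6.65 10.35 19.45
-0.25 -6.5 14.55 13.25
-1.45 7.7 10.6 6.8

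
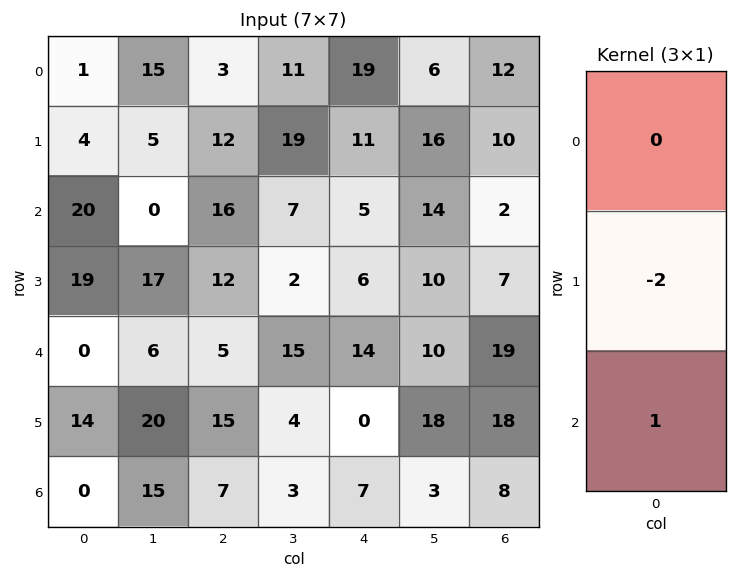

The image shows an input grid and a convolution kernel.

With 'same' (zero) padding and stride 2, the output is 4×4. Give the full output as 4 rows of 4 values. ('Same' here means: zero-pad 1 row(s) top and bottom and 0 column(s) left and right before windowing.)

2 6 -27 -14
-21 -20 -4 3
14 5 -28 -20
0 -14 -14 -16

Output[0,0]: The receptive field on the zero-padded input at this output position is [0 / 1 / 4]. Elementwise product with the kernel and sum: 1·-2 + 4·1.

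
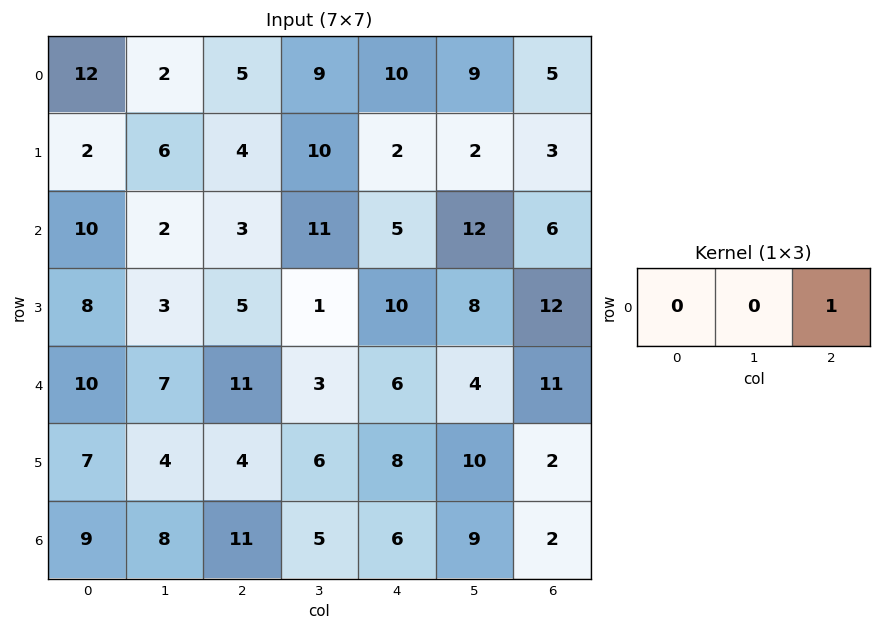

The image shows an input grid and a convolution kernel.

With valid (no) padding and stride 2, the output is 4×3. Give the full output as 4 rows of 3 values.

5 10 5
3 5 6
11 6 11
11 6 2

Output[0,0]: The receptive field on the input at this output position is [12 2 5]. Elementwise product with the kernel and sum: 5·1.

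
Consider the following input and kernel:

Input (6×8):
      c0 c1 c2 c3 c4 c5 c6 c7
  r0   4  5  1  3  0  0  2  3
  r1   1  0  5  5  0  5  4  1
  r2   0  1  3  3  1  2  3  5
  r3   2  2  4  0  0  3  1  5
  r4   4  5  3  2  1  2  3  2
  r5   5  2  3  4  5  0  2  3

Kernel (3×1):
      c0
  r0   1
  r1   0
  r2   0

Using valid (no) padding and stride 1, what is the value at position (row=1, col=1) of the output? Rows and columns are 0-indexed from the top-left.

0

The receptive field on the input at this output position is [0 / 1 / 2]. Elementwise product with the kernel and sum: 0·1.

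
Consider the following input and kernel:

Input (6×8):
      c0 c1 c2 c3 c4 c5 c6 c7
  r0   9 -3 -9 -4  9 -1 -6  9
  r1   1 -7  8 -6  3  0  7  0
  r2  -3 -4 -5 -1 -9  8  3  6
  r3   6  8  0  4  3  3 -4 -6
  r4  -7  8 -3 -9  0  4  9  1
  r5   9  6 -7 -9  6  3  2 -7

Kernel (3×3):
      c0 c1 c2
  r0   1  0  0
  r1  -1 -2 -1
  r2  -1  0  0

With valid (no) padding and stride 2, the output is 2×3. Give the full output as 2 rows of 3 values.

Output[0,0]: The receptive field on the input at this output position is [9 -3 -9 / 1 -7 8 / -3 -4 -5]. Elementwise product with the kernel and sum: 9·1 + 1·-1 + -7·-2 + 8·-1 + -3·-1.

17 -3 8
-18 -13 -14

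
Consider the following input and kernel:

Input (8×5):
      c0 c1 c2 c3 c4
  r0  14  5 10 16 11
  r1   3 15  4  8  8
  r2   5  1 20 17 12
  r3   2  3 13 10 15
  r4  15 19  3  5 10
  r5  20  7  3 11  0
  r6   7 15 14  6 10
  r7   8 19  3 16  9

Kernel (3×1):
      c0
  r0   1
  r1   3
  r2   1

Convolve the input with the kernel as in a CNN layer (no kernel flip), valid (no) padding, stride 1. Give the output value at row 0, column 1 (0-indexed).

51

The receptive field on the input at this output position is [5 / 15 / 1]. Elementwise product with the kernel and sum: 5·1 + 15·3 + 1·1.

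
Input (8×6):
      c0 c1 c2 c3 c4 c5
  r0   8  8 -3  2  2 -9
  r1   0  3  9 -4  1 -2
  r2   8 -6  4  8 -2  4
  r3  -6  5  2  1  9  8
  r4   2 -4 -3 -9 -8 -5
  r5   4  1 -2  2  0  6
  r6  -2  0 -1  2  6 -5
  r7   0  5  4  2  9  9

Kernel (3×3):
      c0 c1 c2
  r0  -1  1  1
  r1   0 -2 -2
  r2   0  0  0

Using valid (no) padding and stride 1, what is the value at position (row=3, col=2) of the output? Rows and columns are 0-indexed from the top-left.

42

The receptive field on the input at this output position is [2 1 9 / -3 -9 -8 / -2 2 0]. Elementwise product with the kernel and sum: 2·-1 + 1·1 + 9·1 + -9·-2 + -8·-2.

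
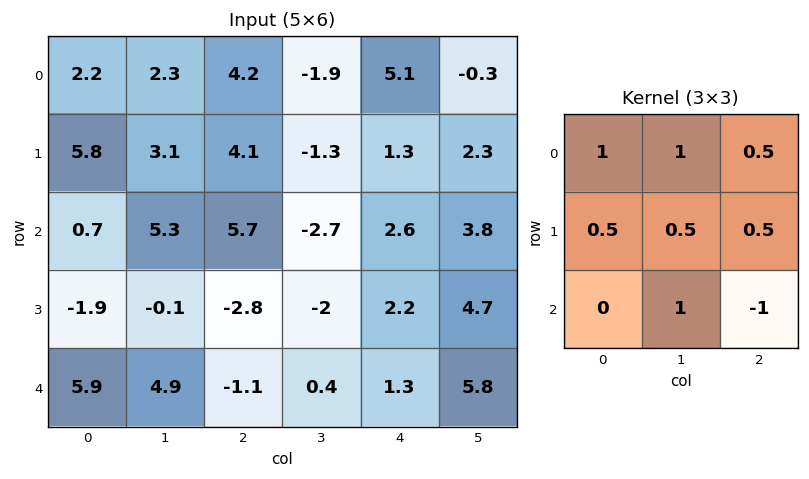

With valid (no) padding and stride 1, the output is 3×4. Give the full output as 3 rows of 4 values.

12.7 16.9 1.6 3
19.5 9.9 2.05 0.5
12.45 5.7 2.1 -0.25

Output[0,0]: The receptive field on the input at this output position is [2.2 2.3 4.2 / 5.8 3.1 4.1 / 0.7 5.3 5.7]. Elementwise product with the kernel and sum: 2.2·1 + 2.3·1 + 4.2·0.5 + 5.8·0.5 + 3.1·0.5 + 4.1·0.5 + 5.3·1 + 5.7·-1.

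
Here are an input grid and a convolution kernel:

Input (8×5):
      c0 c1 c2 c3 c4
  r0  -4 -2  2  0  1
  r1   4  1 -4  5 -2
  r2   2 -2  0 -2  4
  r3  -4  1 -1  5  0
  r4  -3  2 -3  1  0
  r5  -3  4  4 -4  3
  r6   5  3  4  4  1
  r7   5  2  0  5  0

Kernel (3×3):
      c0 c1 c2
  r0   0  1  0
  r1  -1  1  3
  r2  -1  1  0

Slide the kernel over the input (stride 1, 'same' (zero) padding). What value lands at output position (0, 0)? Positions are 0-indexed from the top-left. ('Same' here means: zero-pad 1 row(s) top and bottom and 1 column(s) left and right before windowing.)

The receptive field on the zero-padded input at this output position is [0 0 0 / 0 -4 -2 / 0 4 1]. Elementwise product with the kernel and sum: 0·1 + 0·-1 + -4·1 + -2·3 + 0·-1 + 4·1.

-6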